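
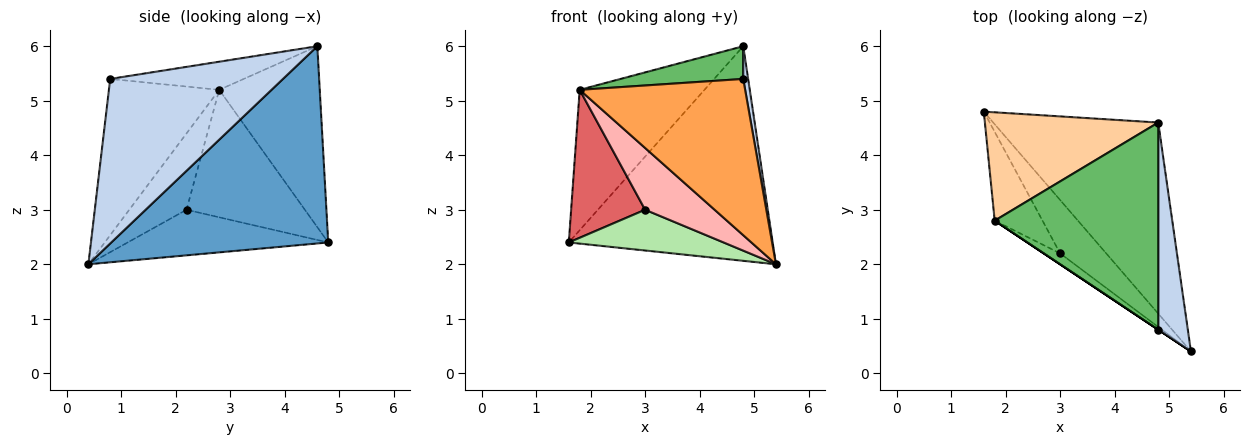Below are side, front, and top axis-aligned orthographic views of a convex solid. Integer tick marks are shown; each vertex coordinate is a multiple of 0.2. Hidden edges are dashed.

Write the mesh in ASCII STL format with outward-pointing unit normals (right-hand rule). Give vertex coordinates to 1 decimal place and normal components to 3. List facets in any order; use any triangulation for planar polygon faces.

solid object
 facet normal 0.622 0.585 -0.521
  outer loop
   vertex 4.8 4.6 6.0
   vertex 5.4 0.4 2.0
   vertex 1.6 4.8 2.4
  endloop
 endfacet
 facet normal 0.984 -0.028 0.177
  outer loop
   vertex 4.8 0.8 5.4
   vertex 5.4 0.4 2.0
   vertex 4.8 4.6 6.0
  endloop
 endfacet
 facet normal -0.555 -0.832 0.000
  outer loop
   vertex 1.8 2.8 5.2
   vertex 5.4 0.4 2.0
   vertex 4.8 0.8 5.4
  endloop
 endfacet
 facet normal -0.538 0.667 0.515
  outer loop
   vertex 1.8 2.8 5.2
   vertex 4.8 4.6 6.0
   vertex 1.6 4.8 2.4
  endloop
 endfacet
 facet normal -0.167 -0.154 0.974
  outer loop
   vertex 1.8 2.8 5.2
   vertex 4.8 0.8 5.4
   vertex 4.8 4.6 6.0
  endloop
 endfacet
 facet normal -0.618 -0.477 -0.625
  outer loop
   vertex 3.0 2.2 3.0
   vertex 1.6 4.8 2.4
   vertex 5.4 0.4 2.0
  endloop
 endfacet
 facet normal -0.808 -0.505 -0.303
  outer loop
   vertex 3.0 2.2 3.0
   vertex 1.8 2.8 5.2
   vertex 1.6 4.8 2.4
  endloop
 endfacet
 facet normal -0.630 -0.765 -0.135
  outer loop
   vertex 3.0 2.2 3.0
   vertex 5.4 0.4 2.0
   vertex 1.8 2.8 5.2
  endloop
 endfacet
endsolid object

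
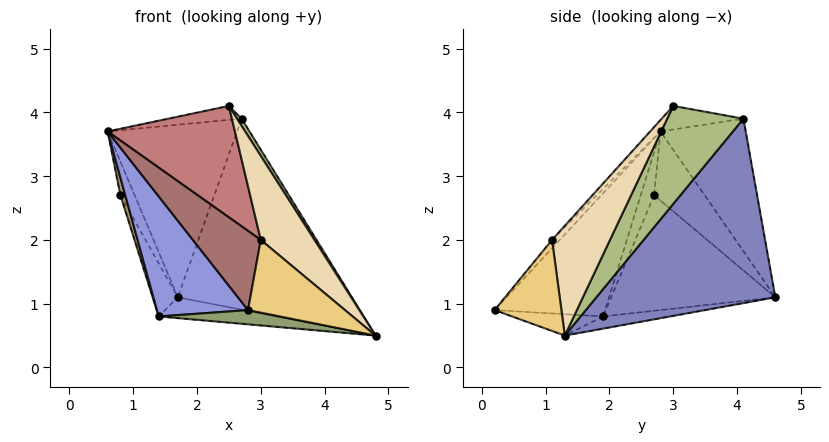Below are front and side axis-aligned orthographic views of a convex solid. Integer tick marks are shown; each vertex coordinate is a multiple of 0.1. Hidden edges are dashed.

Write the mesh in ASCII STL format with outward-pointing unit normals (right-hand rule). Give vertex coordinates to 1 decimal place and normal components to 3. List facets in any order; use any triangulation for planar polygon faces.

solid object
 facet normal -0.520 0.789 0.327
  outer loop
   vertex 2.7 4.1 3.9
   vertex 1.7 4.6 1.1
   vertex 0.6 2.8 3.7
  endloop
 endfacet
 facet normal 0.711 0.691 -0.130
  outer loop
   vertex 2.7 4.1 3.9
   vertex 4.8 1.3 0.5
   vertex 1.7 4.6 1.1
  endloop
 endfacet
 facet normal -0.771 -0.636 -0.015
  outer loop
   vertex 1.4 1.9 0.8
   vertex 2.8 0.2 0.9
   vertex 0.6 2.8 3.7
  endloop
 endfacet
 facet normal -0.067 0.118 -0.991
  outer loop
   vertex 1.4 1.9 0.8
   vertex 1.7 4.6 1.1
   vertex 4.8 1.3 0.5
  endloop
 endfacet
 facet normal -0.113 -0.151 -0.982
  outer loop
   vertex 1.4 1.9 0.8
   vertex 4.8 1.3 0.5
   vertex 2.8 0.2 0.9
  endloop
 endfacet
 facet normal 0.831 -0.050 0.554
  outer loop
   vertex 2.5 3.0 4.1
   vertex 4.8 1.3 0.5
   vertex 2.7 4.1 3.9
  endloop
 endfacet
 facet normal -0.223 0.213 0.951
  outer loop
   vertex 2.5 3.0 4.1
   vertex 2.7 4.1 3.9
   vertex 0.6 2.8 3.7
  endloop
 endfacet
 facet normal -0.940 0.265 -0.215
  outer loop
   vertex 0.8 2.7 2.7
   vertex 0.6 2.8 3.7
   vertex 1.7 4.6 1.1
  endloop
 endfacet
 facet normal -0.930 -0.335 -0.152
  outer loop
   vertex 0.8 2.7 2.7
   vertex 1.4 1.9 0.8
   vertex 0.6 2.8 3.7
  endloop
 endfacet
 facet normal -0.925 0.142 -0.352
  outer loop
   vertex 0.8 2.7 2.7
   vertex 1.7 4.6 1.1
   vertex 1.4 1.9 0.8
  endloop
 endfacet
 facet normal 0.493 -0.715 0.496
  outer loop
   vertex 3.0 1.1 2.0
   vertex 2.8 0.2 0.9
   vertex 4.8 1.3 0.5
  endloop
 endfacet
 facet normal 0.576 -0.533 0.620
  outer loop
   vertex 3.0 1.1 2.0
   vertex 4.8 1.3 0.5
   vertex 2.5 3.0 4.1
  endloop
 endfacet
 facet normal -0.087 -0.763 0.640
  outer loop
   vertex 3.0 1.1 2.0
   vertex 0.6 2.8 3.7
   vertex 2.8 0.2 0.9
  endloop
 endfacet
 facet normal -0.061 -0.747 0.662
  outer loop
   vertex 3.0 1.1 2.0
   vertex 2.5 3.0 4.1
   vertex 0.6 2.8 3.7
  endloop
 endfacet
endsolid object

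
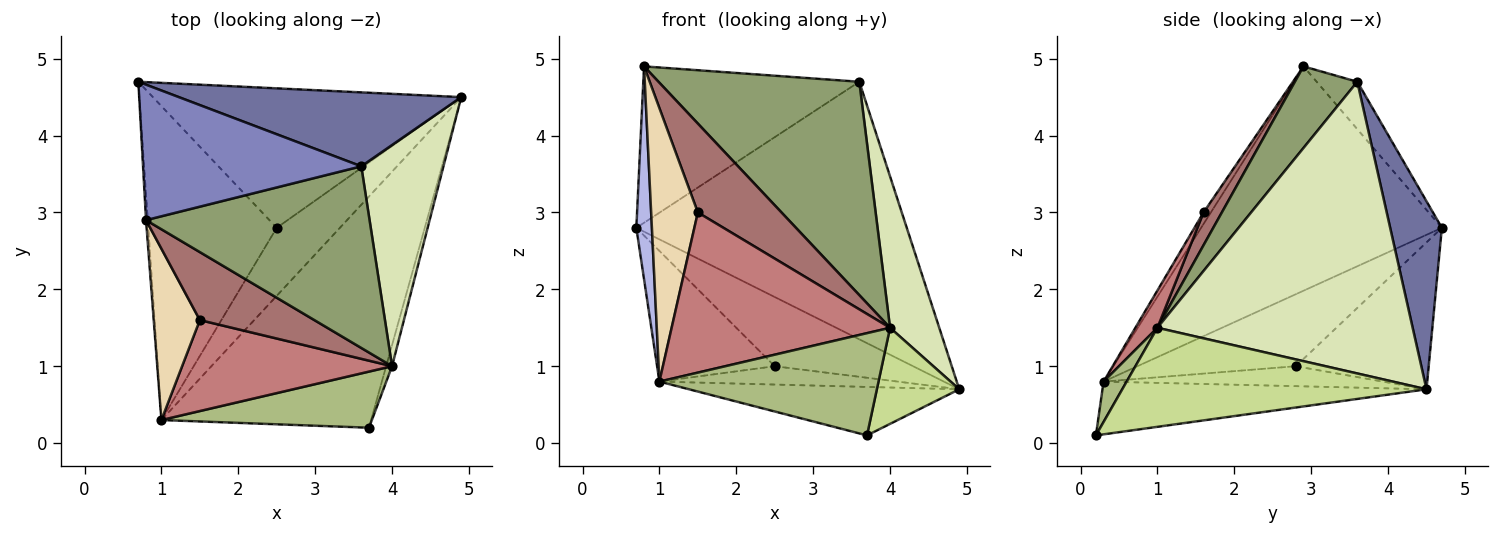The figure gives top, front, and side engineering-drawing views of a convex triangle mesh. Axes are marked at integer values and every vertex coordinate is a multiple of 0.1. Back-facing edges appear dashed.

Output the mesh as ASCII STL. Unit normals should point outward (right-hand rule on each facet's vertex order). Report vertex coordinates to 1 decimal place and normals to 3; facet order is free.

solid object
 facet normal 0.181 0.945 0.271
  outer loop
   vertex 3.6 3.6 4.7
   vertex 4.9 4.5 0.7
   vertex 0.7 4.7 2.8
  endloop
 endfacet
 facet normal -0.141 0.748 0.648
  outer loop
   vertex 3.6 3.6 4.7
   vertex 0.7 4.7 2.8
   vertex 0.8 2.9 4.9
  endloop
 endfacet
 facet normal -0.239 0.199 -0.950
  outer loop
   vertex 1.0 0.3 0.8
   vertex 4.9 4.5 0.7
   vertex 3.7 0.2 0.1
  endloop
 endfacet
 facet normal -0.998 -0.065 -0.008
  outer loop
   vertex 1.0 0.3 0.8
   vertex 0.8 2.9 4.9
   vertex 0.7 4.7 2.8
  endloop
 endfacet
 facet normal 0.230 -0.741 0.631
  outer loop
   vertex 4.0 1.0 1.5
   vertex 3.6 3.6 4.7
   vertex 0.8 2.9 4.9
  endloop
 endfacet
 facet normal 0.092 -0.873 0.479
  outer loop
   vertex 4.0 1.0 1.5
   vertex 1.0 0.3 0.8
   vertex 3.7 0.2 0.1
  endloop
 endfacet
 facet normal 0.964 -0.261 -0.057
  outer loop
   vertex 4.0 1.0 1.5
   vertex 3.7 0.2 0.1
   vertex 4.9 4.5 0.7
  endloop
 endfacet
 facet normal 0.946 -0.182 0.267
  outer loop
   vertex 4.0 1.0 1.5
   vertex 4.9 4.5 0.7
   vertex 3.6 3.6 4.7
  endloop
 endfacet
 facet normal -0.393 0.409 -0.824
  outer loop
   vertex 2.5 2.8 1.0
   vertex 0.7 4.7 2.8
   vertex 4.9 4.5 0.7
  endloop
 endfacet
 facet normal -0.460 0.341 -0.820
  outer loop
   vertex 2.5 2.8 1.0
   vertex 1.0 0.3 0.8
   vertex 0.7 4.7 2.8
  endloop
 endfacet
 facet normal -0.292 0.249 -0.924
  outer loop
   vertex 2.5 2.8 1.0
   vertex 4.9 4.5 0.7
   vertex 1.0 0.3 0.8
  endloop
 endfacet
 facet normal -0.132 -0.840 0.526
  outer loop
   vertex 1.5 1.6 3.0
   vertex 0.8 2.9 4.9
   vertex 1.0 0.3 0.8
  endloop
 endfacet
 facet normal 0.171 -0.783 0.599
  outer loop
   vertex 1.5 1.6 3.0
   vertex 4.0 1.0 1.5
   vertex 0.8 2.9 4.9
  endloop
 endfacet
 facet normal 0.087 -0.866 0.492
  outer loop
   vertex 1.5 1.6 3.0
   vertex 1.0 0.3 0.8
   vertex 4.0 1.0 1.5
  endloop
 endfacet
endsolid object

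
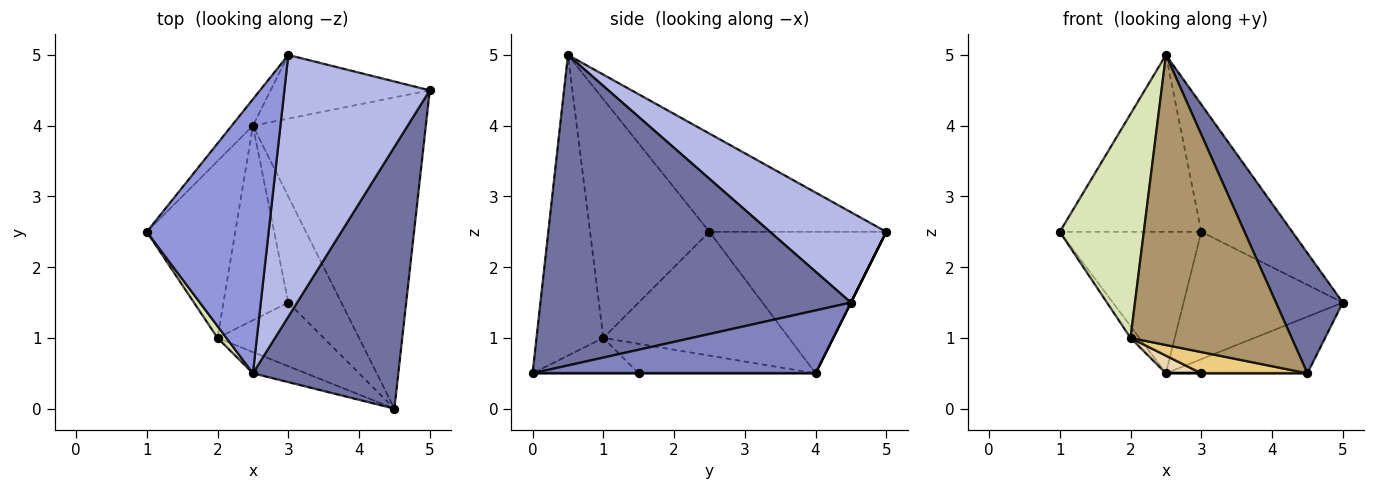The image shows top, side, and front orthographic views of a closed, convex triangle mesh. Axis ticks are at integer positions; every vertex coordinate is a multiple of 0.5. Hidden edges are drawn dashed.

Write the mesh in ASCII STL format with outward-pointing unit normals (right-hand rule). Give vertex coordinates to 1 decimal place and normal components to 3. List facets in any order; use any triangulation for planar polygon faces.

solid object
 facet normal 0.889 -0.191 0.416
  outer loop
   vertex 2.5 0.5 5.0
   vertex 4.5 0.0 0.5
   vertex 5.0 4.5 1.5
  endloop
 endfacet
 facet normal 0.337 0.168 -0.926
  outer loop
   vertex 2.5 4.0 0.5
   vertex 5.0 4.5 1.5
   vertex 4.5 0.0 0.5
  endloop
 endfacet
 facet normal -0.561 0.449 0.696
  outer loop
   vertex 3.0 5.0 2.5
   vertex 1.0 2.5 2.5
   vertex 2.5 0.5 5.0
  endloop
 endfacet
 facet normal 0.488 0.382 0.785
  outer loop
   vertex 3.0 5.0 2.5
   vertex 2.5 0.5 5.0
   vertex 5.0 4.5 1.5
  endloop
 endfacet
 facet normal -0.776 0.620 -0.116
  outer loop
   vertex 3.0 5.0 2.5
   vertex 2.5 4.0 0.5
   vertex 1.0 2.5 2.5
  endloop
 endfacet
 facet normal 0.000 0.894 -0.447
  outer loop
   vertex 3.0 5.0 2.5
   vertex 5.0 4.5 1.5
   vertex 2.5 4.0 0.5
  endloop
 endfacet
 facet normal -0.813 0.039 -0.581
  outer loop
   vertex 2.0 1.0 1.0
   vertex 1.0 2.5 2.5
   vertex 2.5 4.0 0.5
  endloop
 endfacet
 facet normal -0.817 -0.575 0.030
  outer loop
   vertex 2.0 1.0 1.0
   vertex 2.5 0.5 5.0
   vertex 1.0 2.5 2.5
  endloop
 endfacet
 facet normal -0.382 -0.922 -0.067
  outer loop
   vertex 2.0 1.0 1.0
   vertex 4.5 0.0 0.5
   vertex 2.5 0.5 5.0
  endloop
 endfacet
 facet normal 0.000 0.000 -1.000
  outer loop
   vertex 3.0 1.5 0.5
   vertex 2.5 4.0 0.5
   vertex 4.5 0.0 0.5
  endloop
 endfacet
 facet normal -0.302 -0.302 -0.905
  outer loop
   vertex 3.0 1.5 0.5
   vertex 4.5 0.0 0.5
   vertex 2.0 1.0 1.0
  endloop
 endfacet
 facet normal -0.412 -0.082 -0.907
  outer loop
   vertex 3.0 1.5 0.5
   vertex 2.0 1.0 1.0
   vertex 2.5 4.0 0.5
  endloop
 endfacet
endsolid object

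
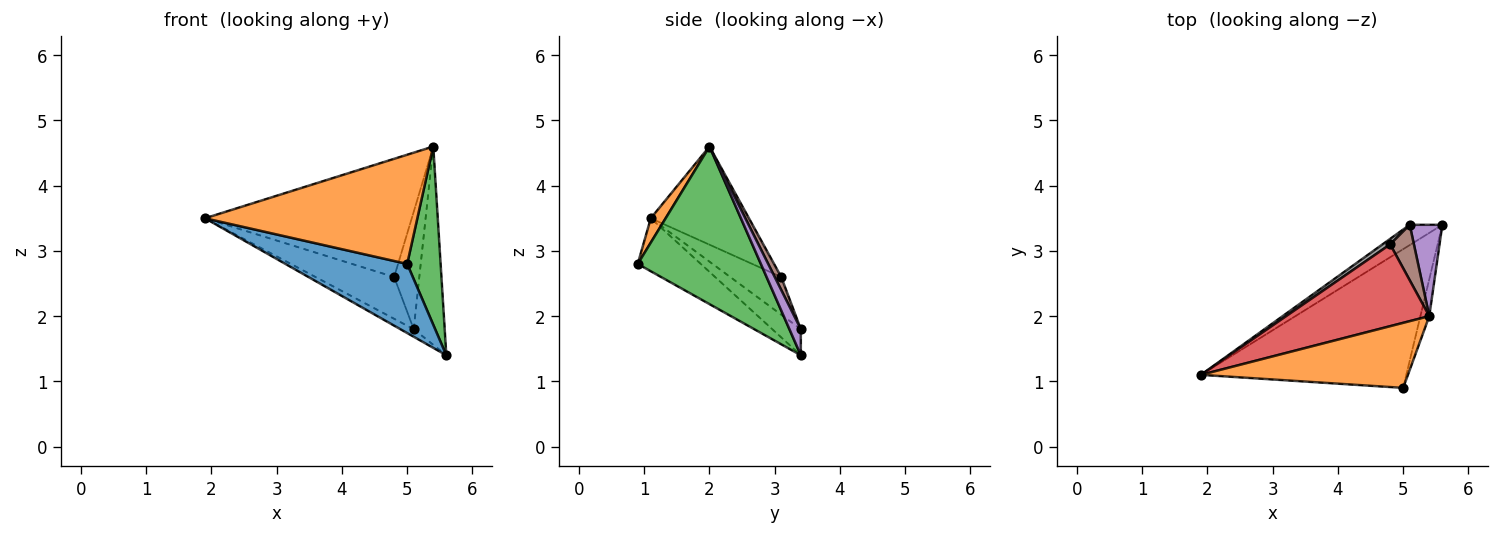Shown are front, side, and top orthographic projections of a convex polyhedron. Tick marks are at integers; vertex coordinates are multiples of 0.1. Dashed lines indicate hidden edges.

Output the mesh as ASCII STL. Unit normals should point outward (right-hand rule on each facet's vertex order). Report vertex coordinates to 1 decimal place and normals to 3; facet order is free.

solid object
 facet normal -0.225 -0.434 -0.872
  outer loop
   vertex 5.0 0.9 2.8
   vertex 1.9 1.1 3.5
   vertex 5.6 3.4 1.4
  endloop
 endfacet
 facet normal 0.060 -0.858 0.511
  outer loop
   vertex 5.4 2.0 4.6
   vertex 1.9 1.1 3.5
   vertex 5.0 0.9 2.8
  endloop
 endfacet
 facet normal 0.964 -0.262 -0.054
  outer loop
   vertex 5.4 2.0 4.6
   vertex 5.0 0.9 2.8
   vertex 5.6 3.4 1.4
  endloop
 endfacet
 facet normal -0.364 0.766 0.530
  outer loop
   vertex 4.8 3.1 2.6
   vertex 1.9 1.1 3.5
   vertex 5.4 2.0 4.6
  endloop
 endfacet
 facet normal 0.317 0.861 0.397
  outer loop
   vertex 5.1 3.4 1.8
   vertex 5.4 2.0 4.6
   vertex 5.6 3.4 1.4
  endloop
 endfacet
 facet normal 0.228 0.880 0.416
  outer loop
   vertex 5.1 3.4 1.8
   vertex 4.8 3.1 2.6
   vertex 5.4 2.0 4.6
  endloop
 endfacet
 facet normal -0.600 0.280 -0.750
  outer loop
   vertex 5.1 3.4 1.8
   vertex 5.6 3.4 1.4
   vertex 1.9 1.1 3.5
  endloop
 endfacet
 facet normal -0.541 0.834 0.110
  outer loop
   vertex 5.1 3.4 1.8
   vertex 1.9 1.1 3.5
   vertex 4.8 3.1 2.6
  endloop
 endfacet
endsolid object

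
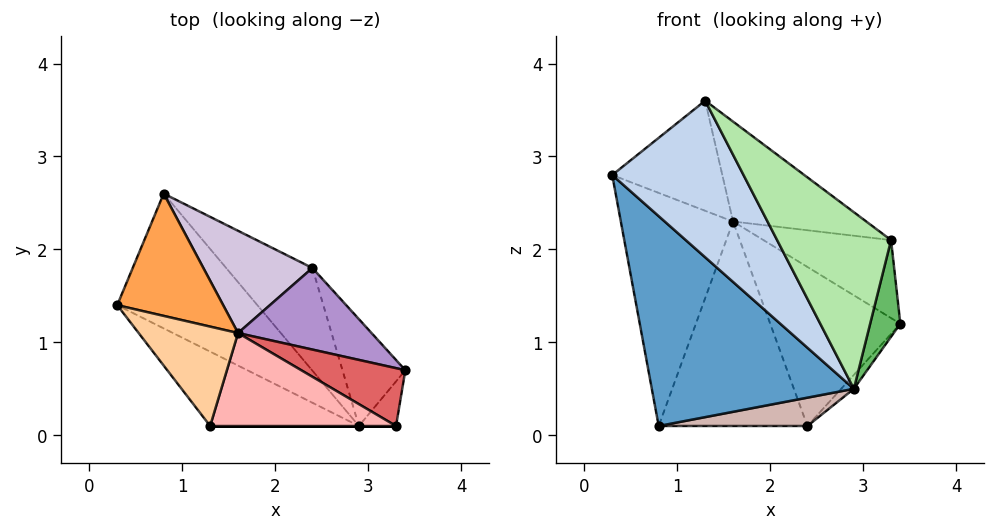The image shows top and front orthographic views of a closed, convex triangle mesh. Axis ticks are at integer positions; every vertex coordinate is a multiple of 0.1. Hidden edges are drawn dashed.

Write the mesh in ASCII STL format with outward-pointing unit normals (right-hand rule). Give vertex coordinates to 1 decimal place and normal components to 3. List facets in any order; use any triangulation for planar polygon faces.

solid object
 facet normal -0.668 -0.626 -0.402
  outer loop
   vertex 2.9 0.1 0.5
   vertex 0.3 1.4 2.8
   vertex 0.8 2.6 0.1
  endloop
 endfacet
 facet normal -0.639 -0.695 -0.330
  outer loop
   vertex 1.3 0.1 3.6
   vertex 0.3 1.4 2.8
   vertex 2.9 0.1 0.5
  endloop
 endfacet
 facet normal 0.358 0.827 0.434
  outer loop
   vertex 1.6 1.1 2.3
   vertex 0.8 2.6 0.1
   vertex 0.3 1.4 2.8
  endloop
 endfacet
 facet normal 0.394 0.682 0.616
  outer loop
   vertex 1.6 1.1 2.3
   vertex 0.3 1.4 2.8
   vertex 1.3 0.1 3.6
  endloop
 endfacet
 facet normal 0.859 -0.465 -0.215
  outer loop
   vertex 3.3 0.1 2.1
   vertex 2.9 0.1 0.5
   vertex 3.4 0.7 1.2
  endloop
 endfacet
 facet normal 0.000 -1.000 0.000
  outer loop
   vertex 3.3 0.1 2.1
   vertex 1.3 0.1 3.6
   vertex 2.9 0.1 0.5
  endloop
 endfacet
 facet normal 0.477 0.706 0.524
  outer loop
   vertex 3.3 0.1 2.1
   vertex 3.4 0.7 1.2
   vertex 1.6 1.1 2.3
  endloop
 endfacet
 facet normal 0.455 0.652 0.607
  outer loop
   vertex 3.3 0.1 2.1
   vertex 1.6 1.1 2.3
   vertex 1.3 0.1 3.6
  endloop
 endfacet
 facet normal 0.430 0.803 0.412
  outer loop
   vertex 2.4 1.8 0.1
   vertex 1.6 1.1 2.3
   vertex 3.4 0.7 1.2
  endloop
 endfacet
 facet normal 0.408 0.816 0.408
  outer loop
   vertex 2.4 1.8 0.1
   vertex 0.8 2.6 0.1
   vertex 1.6 1.1 2.3
  endloop
 endfacet
 facet normal 0.777 0.081 -0.625
  outer loop
   vertex 2.4 1.8 0.1
   vertex 3.4 0.7 1.2
   vertex 2.9 0.1 0.5
  endloop
 endfacet
 facet normal -0.132 -0.264 -0.956
  outer loop
   vertex 2.4 1.8 0.1
   vertex 2.9 0.1 0.5
   vertex 0.8 2.6 0.1
  endloop
 endfacet
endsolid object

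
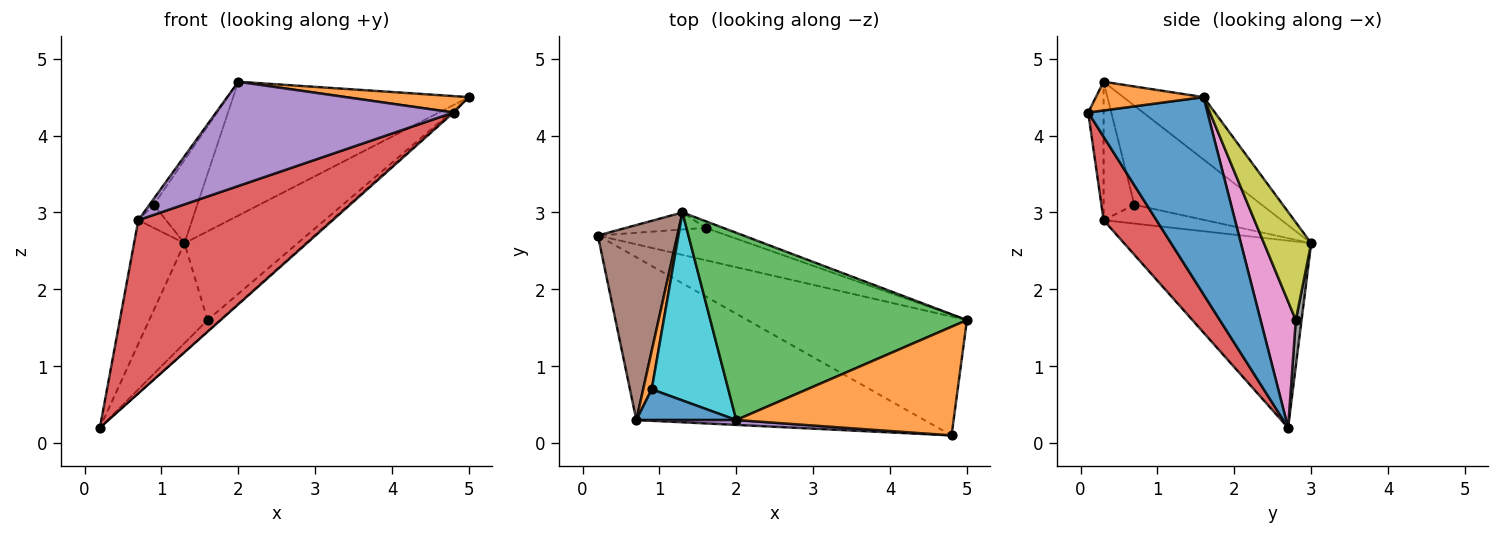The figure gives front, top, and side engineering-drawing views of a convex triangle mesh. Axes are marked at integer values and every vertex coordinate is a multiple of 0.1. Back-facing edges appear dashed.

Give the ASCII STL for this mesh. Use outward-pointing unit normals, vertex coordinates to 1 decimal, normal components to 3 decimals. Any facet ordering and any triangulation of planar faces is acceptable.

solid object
 facet normal 0.668 0.010 -0.744
  outer loop
   vertex 4.8 0.1 4.3
   vertex 0.2 2.7 0.2
   vertex 5.0 1.6 4.5
  endloop
 endfacet
 facet normal 0.129 -0.148 0.980
  outer loop
   vertex 4.8 0.1 4.3
   vertex 5.0 1.6 4.5
   vertex 2.0 0.3 4.7
  endloop
 endfacet
 facet normal -0.194 0.570 0.798
  outer loop
   vertex 1.3 3.0 2.6
   vertex 2.0 0.3 4.7
   vertex 5.0 1.6 4.5
  endloop
 endfacet
 facet normal 0.194 -0.715 -0.672
  outer loop
   vertex 0.7 0.3 2.9
   vertex 0.2 2.7 0.2
   vertex 4.8 0.1 4.3
  endloop
 endfacet
 facet normal -0.065 -0.997 0.047
  outer loop
   vertex 0.7 0.3 2.9
   vertex 4.8 0.1 4.3
   vertex 2.0 0.3 4.7
  endloop
 endfacet
 facet normal -0.893 0.241 0.379
  outer loop
   vertex 0.7 0.3 2.9
   vertex 1.3 3.0 2.6
   vertex 0.2 2.7 0.2
  endloop
 endfacet
 facet normal 0.678 0.241 -0.695
  outer loop
   vertex 1.6 2.8 1.6
   vertex 5.0 1.6 4.5
   vertex 0.2 2.7 0.2
  endloop
 endfacet
 facet normal 0.097 0.981 -0.167
  outer loop
   vertex 1.6 2.8 1.6
   vertex 0.2 2.7 0.2
   vertex 1.3 3.0 2.6
  endloop
 endfacet
 facet normal 0.384 0.921 -0.069
  outer loop
   vertex 1.6 2.8 1.6
   vertex 1.3 3.0 2.6
   vertex 5.0 1.6 4.5
  endloop
 endfacet
 facet normal -0.764 0.261 0.590
  outer loop
   vertex 0.9 0.7 3.1
   vertex 2.0 0.3 4.7
   vertex 1.3 3.0 2.6
  endloop
 endfacet
 facet normal -0.806 0.112 0.582
  outer loop
   vertex 0.9 0.7 3.1
   vertex 0.7 0.3 2.9
   vertex 2.0 0.3 4.7
  endloop
 endfacet
 facet normal -0.884 0.241 0.402
  outer loop
   vertex 0.9 0.7 3.1
   vertex 1.3 3.0 2.6
   vertex 0.7 0.3 2.9
  endloop
 endfacet
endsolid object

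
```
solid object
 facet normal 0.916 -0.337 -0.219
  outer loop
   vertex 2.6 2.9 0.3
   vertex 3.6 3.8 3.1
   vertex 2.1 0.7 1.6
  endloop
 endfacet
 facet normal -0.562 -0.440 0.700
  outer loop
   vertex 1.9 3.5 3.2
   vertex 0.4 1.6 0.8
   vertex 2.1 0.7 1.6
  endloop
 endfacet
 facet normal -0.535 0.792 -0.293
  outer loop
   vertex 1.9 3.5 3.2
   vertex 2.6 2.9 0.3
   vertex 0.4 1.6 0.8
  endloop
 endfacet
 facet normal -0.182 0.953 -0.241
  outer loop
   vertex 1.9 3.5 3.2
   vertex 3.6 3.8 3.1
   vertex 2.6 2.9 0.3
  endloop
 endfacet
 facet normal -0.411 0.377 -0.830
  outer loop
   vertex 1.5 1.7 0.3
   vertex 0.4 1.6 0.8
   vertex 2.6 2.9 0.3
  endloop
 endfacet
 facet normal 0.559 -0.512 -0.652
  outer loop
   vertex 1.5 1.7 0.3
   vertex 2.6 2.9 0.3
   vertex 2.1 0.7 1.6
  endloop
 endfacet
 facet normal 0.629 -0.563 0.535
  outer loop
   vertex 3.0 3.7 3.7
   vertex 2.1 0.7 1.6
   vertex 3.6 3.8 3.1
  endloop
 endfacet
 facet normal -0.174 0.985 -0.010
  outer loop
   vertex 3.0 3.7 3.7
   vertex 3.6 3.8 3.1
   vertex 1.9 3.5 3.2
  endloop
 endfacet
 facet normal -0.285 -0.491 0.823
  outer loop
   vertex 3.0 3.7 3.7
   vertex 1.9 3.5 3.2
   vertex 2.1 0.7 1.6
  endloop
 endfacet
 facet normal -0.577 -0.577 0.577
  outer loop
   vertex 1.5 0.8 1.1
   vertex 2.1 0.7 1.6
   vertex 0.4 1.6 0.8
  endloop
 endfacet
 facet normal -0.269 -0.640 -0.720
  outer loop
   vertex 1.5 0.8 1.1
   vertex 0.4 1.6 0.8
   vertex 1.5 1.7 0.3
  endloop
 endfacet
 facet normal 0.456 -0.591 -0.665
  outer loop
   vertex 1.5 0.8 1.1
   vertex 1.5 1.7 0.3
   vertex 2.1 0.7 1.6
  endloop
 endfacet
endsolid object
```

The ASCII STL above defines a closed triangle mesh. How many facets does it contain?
12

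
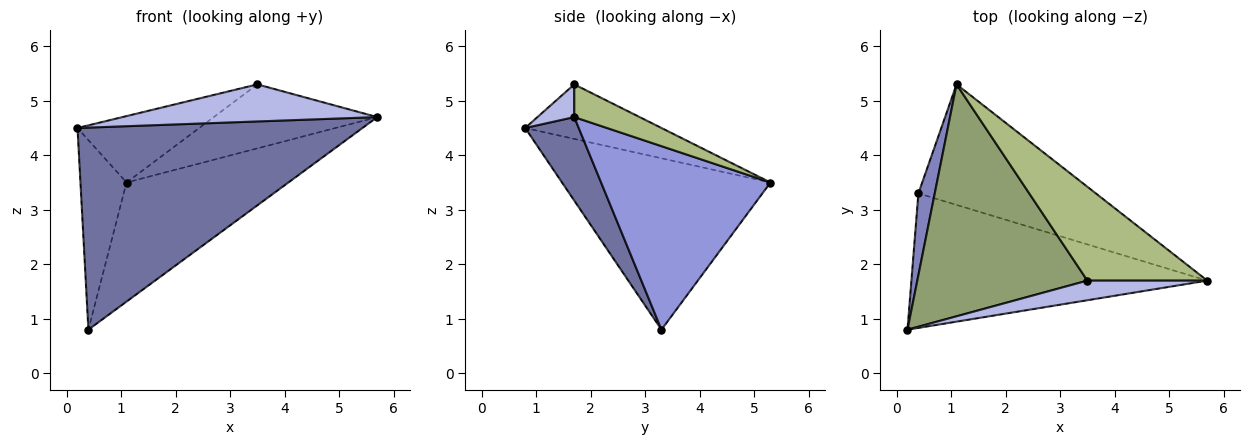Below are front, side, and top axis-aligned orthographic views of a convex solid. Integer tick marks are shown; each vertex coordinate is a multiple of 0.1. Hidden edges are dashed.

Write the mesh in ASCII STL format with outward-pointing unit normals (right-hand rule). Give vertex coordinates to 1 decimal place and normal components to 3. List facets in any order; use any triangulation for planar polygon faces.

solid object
 facet normal 0.154 -0.822 -0.547
  outer loop
   vertex 0.4 3.3 0.8
   vertex 5.7 1.7 4.7
   vertex 0.2 0.8 4.5
  endloop
 endfacet
 facet normal -0.972 0.215 0.093
  outer loop
   vertex 0.4 3.3 0.8
   vertex 0.2 0.8 4.5
   vertex 1.1 5.3 3.5
  endloop
 endfacet
 facet normal 0.593 0.566 -0.573
  outer loop
   vertex 0.4 3.3 0.8
   vertex 1.1 5.3 3.5
   vertex 5.7 1.7 4.7
  endloop
 endfacet
 facet normal 0.127 -0.877 0.464
  outer loop
   vertex 3.5 1.7 5.3
   vertex 0.2 0.8 4.5
   vertex 5.7 1.7 4.7
  endloop
 endfacet
 facet normal -0.294 0.263 0.919
  outer loop
   vertex 3.5 1.7 5.3
   vertex 1.1 5.3 3.5
   vertex 0.2 0.8 4.5
  endloop
 endfacet
 facet normal 0.220 0.550 0.806
  outer loop
   vertex 3.5 1.7 5.3
   vertex 5.7 1.7 4.7
   vertex 1.1 5.3 3.5
  endloop
 endfacet
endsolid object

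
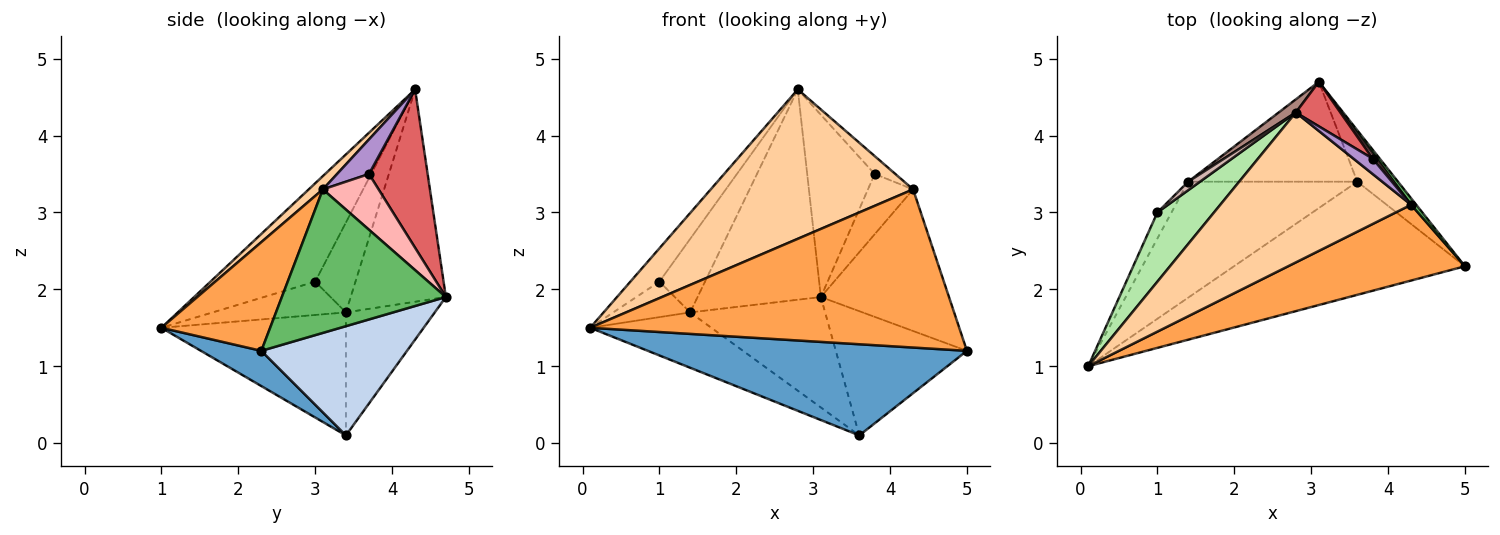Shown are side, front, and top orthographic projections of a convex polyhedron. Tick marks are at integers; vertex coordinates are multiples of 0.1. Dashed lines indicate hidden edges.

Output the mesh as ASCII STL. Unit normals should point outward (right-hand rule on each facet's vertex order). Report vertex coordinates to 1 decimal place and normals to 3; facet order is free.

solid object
 facet normal 0.118 -0.623 -0.773
  outer loop
   vertex 3.6 3.4 0.1
   vertex 5.0 2.3 1.2
   vertex 0.1 1.0 1.5
  endloop
 endfacet
 facet normal 0.716 0.645 -0.267
  outer loop
   vertex 3.6 3.4 0.1
   vertex 3.1 4.7 1.9
   vertex 5.0 2.3 1.2
  endloop
 endfacet
 facet normal 0.257 -0.872 0.418
  outer loop
   vertex 4.3 3.1 3.3
   vertex 0.1 1.0 1.5
   vertex 5.0 2.3 1.2
  endloop
 endfacet
 facet normal 0.049 -0.705 0.708
  outer loop
   vertex 4.3 3.1 3.3
   vertex 2.8 4.3 4.6
   vertex 0.1 1.0 1.5
  endloop
 endfacet
 facet normal 0.788 0.615 0.028
  outer loop
   vertex 4.3 3.1 3.3
   vertex 5.0 2.3 1.2
   vertex 3.1 4.7 1.9
  endloop
 endfacet
 facet normal -0.843 0.234 0.485
  outer loop
   vertex 1.0 3.0 2.1
   vertex 0.1 1.0 1.5
   vertex 2.8 4.3 4.6
  endloop
 endfacet
 facet normal 0.645 0.742 0.182
  outer loop
   vertex 3.8 3.7 3.5
   vertex 3.1 4.7 1.9
   vertex 2.8 4.3 4.6
  endloop
 endfacet
 facet normal 0.776 0.629 0.054
  outer loop
   vertex 3.8 3.7 3.5
   vertex 4.3 3.1 3.3
   vertex 3.1 4.7 1.9
  endloop
 endfacet
 facet normal 0.761 0.493 0.423
  outer loop
   vertex 3.8 3.7 3.5
   vertex 2.8 4.3 4.6
   vertex 4.3 3.1 3.3
  endloop
 endfacet
 facet normal -0.439 0.666 -0.603
  outer loop
   vertex 1.4 3.4 1.7
   vertex 3.1 4.7 1.9
   vertex 3.6 3.4 0.1
  endloop
 endfacet
 facet normal -0.610 0.791 0.049
  outer loop
   vertex 1.4 3.4 1.7
   vertex 2.8 4.3 4.6
   vertex 3.1 4.7 1.9
  endloop
 endfacet
 facet normal -0.660 0.747 0.087
  outer loop
   vertex 1.4 3.4 1.7
   vertex 1.0 3.0 2.1
   vertex 2.8 4.3 4.6
  endloop
 endfacet
 facet normal -0.549 0.360 -0.754
  outer loop
   vertex 1.4 3.4 1.7
   vertex 3.6 3.4 0.1
   vertex 0.1 1.0 1.5
  endloop
 endfacet
 facet normal -0.813 0.469 -0.344
  outer loop
   vertex 1.4 3.4 1.7
   vertex 0.1 1.0 1.5
   vertex 1.0 3.0 2.1
  endloop
 endfacet
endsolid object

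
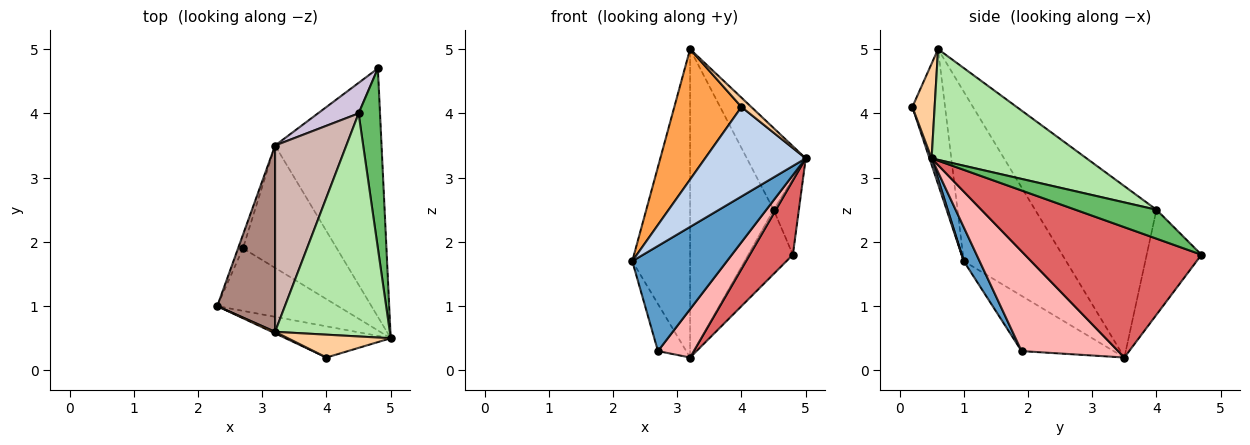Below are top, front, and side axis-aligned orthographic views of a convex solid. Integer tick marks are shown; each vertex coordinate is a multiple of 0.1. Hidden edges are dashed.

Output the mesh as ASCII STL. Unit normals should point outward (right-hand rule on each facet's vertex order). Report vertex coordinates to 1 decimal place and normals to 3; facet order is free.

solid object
 facet normal 0.142 -0.851 -0.506
  outer loop
   vertex 2.7 1.9 0.3
   vertex 5.0 0.5 3.3
   vertex 2.3 1.0 1.7
  endloop
 endfacet
 facet normal 0.020 -0.944 -0.329
  outer loop
   vertex 4.0 0.2 4.1
   vertex 2.3 1.0 1.7
   vertex 5.0 0.5 3.3
  endloop
 endfacet
 facet normal -0.438 -0.899 0.010
  outer loop
   vertex 4.0 0.2 4.1
   vertex 3.2 0.6 5.0
   vertex 2.3 1.0 1.7
  endloop
 endfacet
 facet normal 0.649 -0.286 0.704
  outer loop
   vertex 4.0 0.2 4.1
   vertex 5.0 0.5 3.3
   vertex 3.2 0.6 5.0
  endloop
 endfacet
 facet normal 0.779 0.243 0.577
  outer loop
   vertex 4.5 4.0 2.5
   vertex 5.0 0.5 3.3
   vertex 4.8 4.7 1.8
  endloop
 endfacet
 facet normal 0.671 0.255 0.696
  outer loop
   vertex 4.5 4.0 2.5
   vertex 3.2 0.6 5.0
   vertex 5.0 0.5 3.3
  endloop
 endfacet
 facet normal 0.761 -0.186 -0.622
  outer loop
   vertex 3.2 3.5 0.2
   vertex 4.8 4.7 1.8
   vertex 5.0 0.5 3.3
  endloop
 endfacet
 facet normal 0.703 -0.261 -0.661
  outer loop
   vertex 3.2 3.5 0.2
   vertex 5.0 0.5 3.3
   vertex 2.7 1.9 0.3
  endloop
 endfacet
 facet normal -0.953 0.292 -0.084
  outer loop
   vertex 3.2 3.5 0.2
   vertex 2.7 1.9 0.3
   vertex 2.3 1.0 1.7
  endloop
 endfacet
 facet normal -0.742 0.606 0.288
  outer loop
   vertex 3.2 3.5 0.2
   vertex 4.5 4.0 2.5
   vertex 4.8 4.7 1.8
  endloop
 endfacet
 facet normal -0.835 0.471 0.285
  outer loop
   vertex 3.2 3.5 0.2
   vertex 2.3 1.0 1.7
   vertex 3.2 0.6 5.0
  endloop
 endfacet
 facet normal -0.779 0.536 0.324
  outer loop
   vertex 3.2 3.5 0.2
   vertex 3.2 0.6 5.0
   vertex 4.5 4.0 2.5
  endloop
 endfacet
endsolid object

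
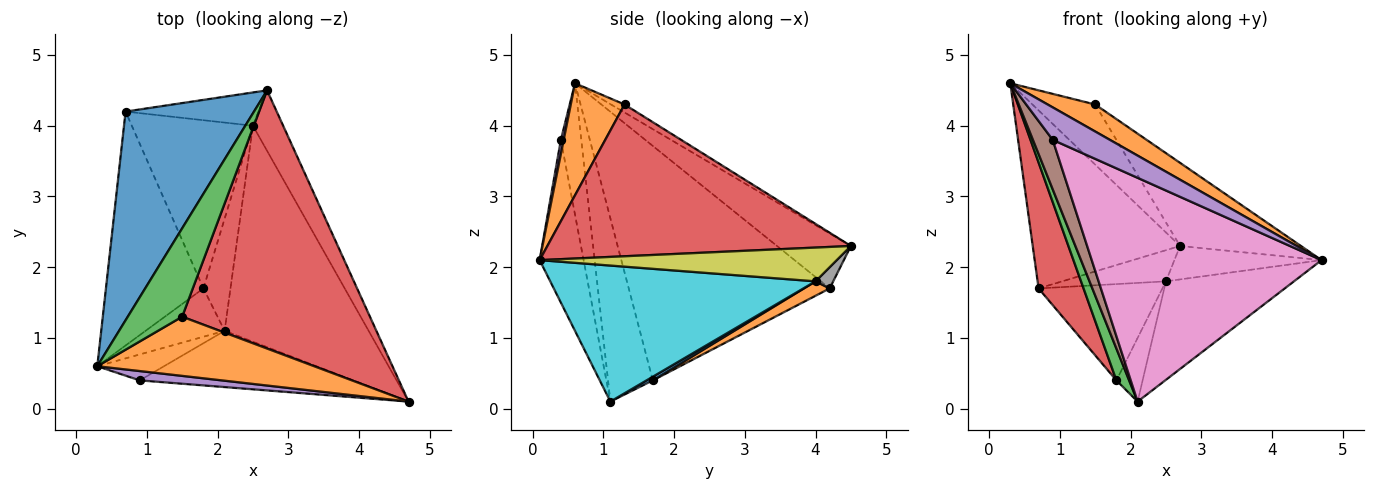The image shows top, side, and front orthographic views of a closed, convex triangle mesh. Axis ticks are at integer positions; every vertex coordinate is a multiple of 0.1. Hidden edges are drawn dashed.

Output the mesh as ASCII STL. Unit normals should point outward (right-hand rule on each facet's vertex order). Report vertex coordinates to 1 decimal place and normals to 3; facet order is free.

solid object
 facet normal -0.310 0.617 0.723
  outer loop
   vertex 0.7 4.2 1.7
   vertex 0.3 0.6 4.6
   vertex 2.7 4.5 2.3
  endloop
 endfacet
 facet normal 0.425 -0.376 0.823
  outer loop
   vertex 1.5 1.3 4.3
   vertex 0.3 0.6 4.6
   vertex 4.7 0.1 2.1
  endloop
 endfacet
 facet normal -0.120 0.558 0.821
  outer loop
   vertex 1.5 1.3 4.3
   vertex 2.7 4.5 2.3
   vertex 0.3 0.6 4.6
  endloop
 endfacet
 facet normal 0.610 0.243 0.754
  outer loop
   vertex 1.5 1.3 4.3
   vertex 4.7 0.1 2.1
   vertex 2.7 4.5 2.3
  endloop
 endfacet
 facet normal 0.048 -0.960 0.276
  outer loop
   vertex 0.9 0.4 3.8
   vertex 4.7 0.1 2.1
   vertex 0.3 0.6 4.6
  endloop
 endfacet
 facet normal -0.675 -0.654 -0.343
  outer loop
   vertex 0.9 0.4 3.8
   vertex 0.3 0.6 4.6
   vertex 2.1 1.1 0.1
  endloop
 endfacet
 facet normal -0.182 -0.954 -0.240
  outer loop
   vertex 0.9 0.4 3.8
   vertex 2.1 1.1 0.1
   vertex 4.7 0.1 2.1
  endloop
 endfacet
 facet normal 0.116 0.679 -0.725
  outer loop
   vertex 2.5 4.0 1.8
   vertex 0.7 4.2 1.7
   vertex 2.7 4.5 2.3
  endloop
 endfacet
 facet normal 0.699 0.346 -0.626
  outer loop
   vertex 2.5 4.0 1.8
   vertex 2.7 4.5 2.3
   vertex 4.7 0.1 2.1
  endloop
 endfacet
 facet normal 0.652 0.315 -0.690
  outer loop
   vertex 2.5 4.0 1.8
   vertex 4.7 0.1 2.1
   vertex 2.1 1.1 0.1
  endloop
 endfacet
 facet normal 0.117 0.490 -0.864
  outer loop
   vertex 1.8 1.7 0.4
   vertex 2.5 4.0 1.8
   vertex 2.1 1.1 0.1
  endloop
 endfacet
 facet normal 0.103 0.494 -0.863
  outer loop
   vertex 1.8 1.7 0.4
   vertex 0.7 4.2 1.7
   vertex 2.5 4.0 1.8
  endloop
 endfacet
 facet normal -0.888 -0.252 -0.383
  outer loop
   vertex 1.8 1.7 0.4
   vertex 2.1 1.1 0.1
   vertex 0.3 0.6 4.6
  endloop
 endfacet
 facet normal -0.904 -0.202 -0.376
  outer loop
   vertex 1.8 1.7 0.4
   vertex 0.3 0.6 4.6
   vertex 0.7 4.2 1.7
  endloop
 endfacet
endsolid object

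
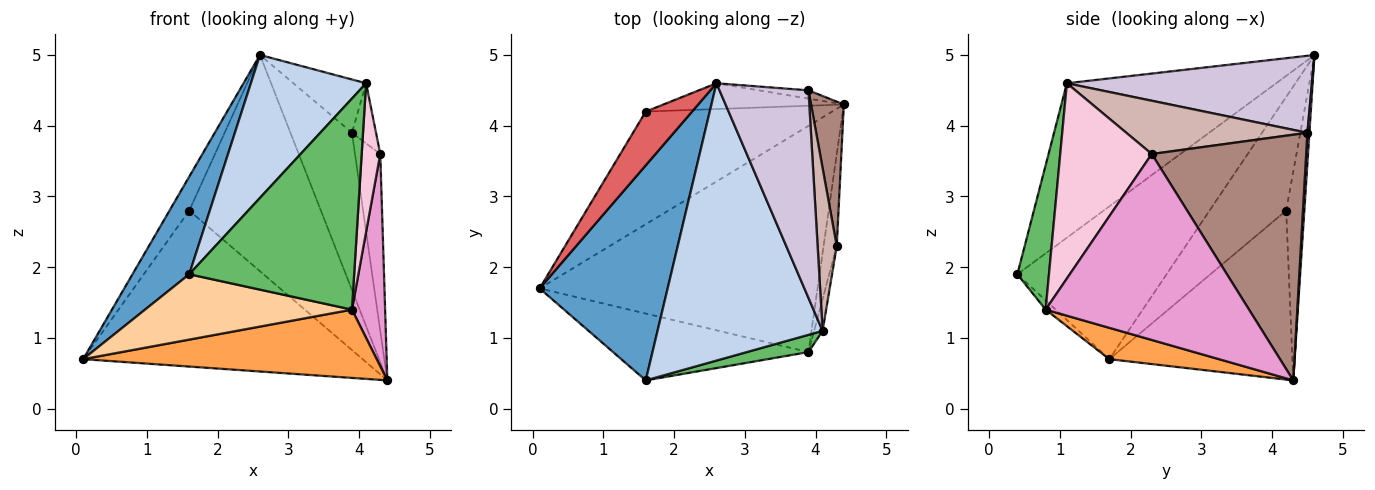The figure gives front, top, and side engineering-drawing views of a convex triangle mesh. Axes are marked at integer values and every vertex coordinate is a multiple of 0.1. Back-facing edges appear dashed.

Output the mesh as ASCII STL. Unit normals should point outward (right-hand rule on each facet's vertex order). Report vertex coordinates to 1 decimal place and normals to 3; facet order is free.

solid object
 facet normal -0.736 -0.280 0.617
  outer loop
   vertex 2.6 4.6 5.0
   vertex 0.1 1.7 0.7
   vertex 1.6 0.4 1.9
  endloop
 endfacet
 facet normal -0.639 -0.352 0.683
  outer loop
   vertex 4.1 1.1 4.6
   vertex 2.6 4.6 5.0
   vertex 1.6 0.4 1.9
  endloop
 endfacet
 facet normal 0.107 -0.287 -0.952
  outer loop
   vertex 3.9 0.8 1.4
   vertex 0.1 1.7 0.7
   vertex 4.4 4.3 0.4
  endloop
 endfacet
 facet normal -0.034 -0.699 -0.715
  outer loop
   vertex 3.9 0.8 1.4
   vertex 1.6 0.4 1.9
   vertex 0.1 1.7 0.7
  endloop
 endfacet
 facet normal 0.188 -0.979 0.080
  outer loop
   vertex 3.9 0.8 1.4
   vertex 4.1 1.1 4.6
   vertex 1.6 0.4 1.9
  endloop
 endfacet
 facet normal -0.469 0.716 -0.517
  outer loop
   vertex 1.6 4.2 2.8
   vertex 4.4 4.3 0.4
   vertex 0.1 1.7 0.7
  endloop
 endfacet
 facet normal -0.901 0.232 0.367
  outer loop
   vertex 1.6 4.2 2.8
   vertex 0.1 1.7 0.7
   vertex 2.6 4.6 5.0
  endloop
 endfacet
 facet normal -0.136 0.984 -0.117
  outer loop
   vertex 1.6 4.2 2.8
   vertex 2.6 4.6 5.0
   vertex 4.4 4.3 0.4
  endloop
 endfacet
 facet normal 0.032 0.998 -0.052
  outer loop
   vertex 3.9 4.5 3.9
   vertex 4.4 4.3 0.4
   vertex 2.6 4.6 5.0
  endloop
 endfacet
 facet normal 0.643 0.191 0.742
  outer loop
   vertex 3.9 4.5 3.9
   vertex 2.6 4.6 5.0
   vertex 4.1 1.1 4.6
  endloop
 endfacet
 facet normal 0.978 0.160 0.131
  outer loop
   vertex 4.3 2.3 3.6
   vertex 4.4 4.3 0.4
   vertex 3.9 4.5 3.9
  endloop
 endfacet
 facet normal 0.934 0.124 0.336
  outer loop
   vertex 4.3 2.3 3.6
   vertex 3.9 4.5 3.9
   vertex 4.1 1.1 4.6
  endloop
 endfacet
 facet normal 0.985 -0.161 -0.070
  outer loop
   vertex 4.3 2.3 3.6
   vertex 3.9 0.8 1.4
   vertex 4.4 4.3 0.4
  endloop
 endfacet
 facet normal 0.979 -0.199 -0.043
  outer loop
   vertex 4.3 2.3 3.6
   vertex 4.1 1.1 4.6
   vertex 3.9 0.8 1.4
  endloop
 endfacet
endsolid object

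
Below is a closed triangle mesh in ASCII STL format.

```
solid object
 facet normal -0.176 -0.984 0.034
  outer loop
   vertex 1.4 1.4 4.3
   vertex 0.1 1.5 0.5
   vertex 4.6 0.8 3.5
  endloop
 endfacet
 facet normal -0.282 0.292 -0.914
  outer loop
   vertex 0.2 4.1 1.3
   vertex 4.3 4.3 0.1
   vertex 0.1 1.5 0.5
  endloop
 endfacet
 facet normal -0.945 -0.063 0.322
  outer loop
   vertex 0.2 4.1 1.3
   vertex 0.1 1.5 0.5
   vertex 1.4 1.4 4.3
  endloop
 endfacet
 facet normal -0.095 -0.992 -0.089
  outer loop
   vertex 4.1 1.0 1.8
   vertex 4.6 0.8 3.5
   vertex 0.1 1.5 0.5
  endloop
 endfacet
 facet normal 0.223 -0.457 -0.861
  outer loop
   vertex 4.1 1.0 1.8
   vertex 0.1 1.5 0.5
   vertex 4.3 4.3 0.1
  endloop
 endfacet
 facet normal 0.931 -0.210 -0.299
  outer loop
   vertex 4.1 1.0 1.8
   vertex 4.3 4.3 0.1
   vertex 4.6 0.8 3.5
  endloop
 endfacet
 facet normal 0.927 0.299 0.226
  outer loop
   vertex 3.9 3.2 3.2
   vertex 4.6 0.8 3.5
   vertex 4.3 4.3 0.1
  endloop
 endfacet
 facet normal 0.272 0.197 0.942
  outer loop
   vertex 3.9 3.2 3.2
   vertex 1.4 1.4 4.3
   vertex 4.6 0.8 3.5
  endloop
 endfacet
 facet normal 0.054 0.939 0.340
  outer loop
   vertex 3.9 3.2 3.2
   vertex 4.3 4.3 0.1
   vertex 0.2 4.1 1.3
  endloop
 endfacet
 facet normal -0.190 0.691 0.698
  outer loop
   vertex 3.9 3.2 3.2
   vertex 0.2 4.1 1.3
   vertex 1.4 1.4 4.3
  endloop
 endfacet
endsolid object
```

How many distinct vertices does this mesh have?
7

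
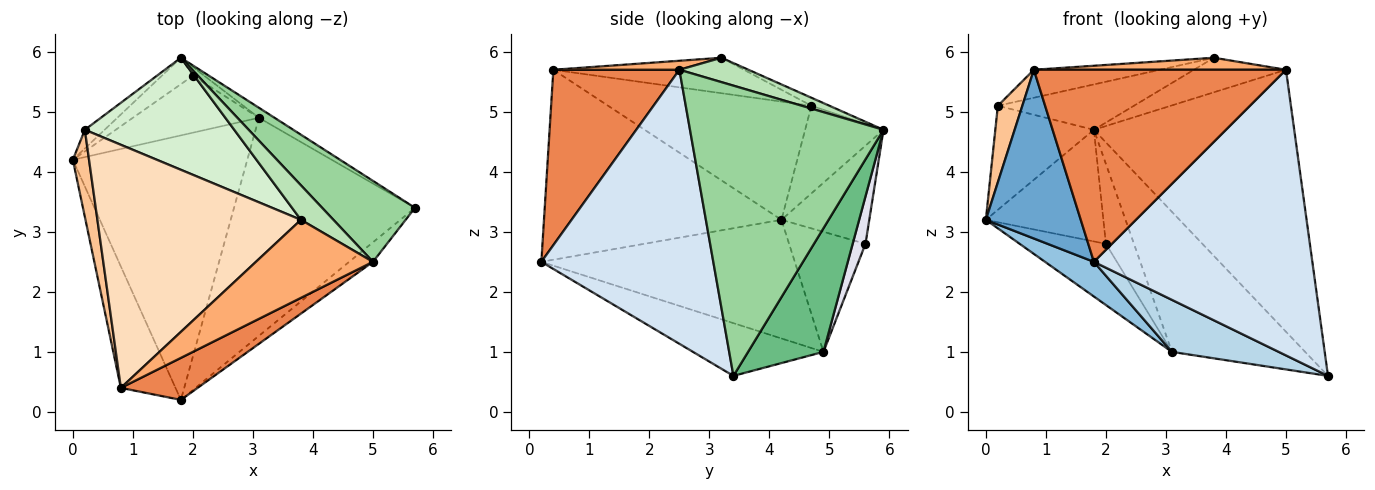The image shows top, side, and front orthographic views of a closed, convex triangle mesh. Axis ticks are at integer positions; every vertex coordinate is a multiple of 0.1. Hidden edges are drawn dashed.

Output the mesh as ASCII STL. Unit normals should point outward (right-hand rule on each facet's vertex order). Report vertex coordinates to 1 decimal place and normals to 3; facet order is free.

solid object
 facet normal -0.897 -0.359 -0.258
  outer loop
   vertex 0.8 0.4 5.7
   vertex 0.0 4.2 3.2
   vertex 1.8 0.2 2.5
  endloop
 endfacet
 facet normal -0.559 -0.108 -0.822
  outer loop
   vertex 3.1 4.9 1.0
   vertex 1.8 0.2 2.5
   vertex 0.0 4.2 3.2
  endloop
 endfacet
 facet normal -0.273 -0.223 -0.936
  outer loop
   vertex 3.1 4.9 1.0
   vertex 5.7 3.4 0.6
   vertex 1.8 0.2 2.5
  endloop
 endfacet
 facet normal 0.618 -0.785 -0.054
  outer loop
   vertex 5.0 2.5 5.7
   vertex 1.8 0.2 2.5
   vertex 5.7 3.4 0.6
  endloop
 endfacet
 facet normal 0.439 -0.878 0.192
  outer loop
   vertex 5.0 2.5 5.7
   vertex 0.8 0.4 5.7
   vertex 1.8 0.2 2.5
  endloop
 endfacet
 facet normal 0.076 -0.152 0.986
  outer loop
   vertex 5.0 2.5 5.7
   vertex 3.8 3.2 5.9
   vertex 0.8 0.4 5.7
  endloop
 endfacet
 facet normal -0.984 -0.118 0.135
  outer loop
   vertex 0.2 4.7 5.1
   vertex 0.0 4.2 3.2
   vertex 0.8 0.4 5.7
  endloop
 endfacet
 facet normal -0.171 0.113 0.979
  outer loop
   vertex 0.2 4.7 5.1
   vertex 0.8 0.4 5.7
   vertex 3.8 3.2 5.9
  endloop
 endfacet
 facet normal 0.492 0.869 -0.062
  outer loop
   vertex 1.8 5.9 4.7
   vertex 5.7 3.4 0.6
   vertex 3.1 4.9 1.0
  endloop
 endfacet
 facet normal 0.678 0.702 0.217
  outer loop
   vertex 1.8 5.9 4.7
   vertex 5.0 2.5 5.7
   vertex 5.7 3.4 0.6
  endloop
 endfacet
 facet normal 0.469 0.625 0.625
  outer loop
   vertex 1.8 5.9 4.7
   vertex 3.8 3.2 5.9
   vertex 5.0 2.5 5.7
  endloop
 endfacet
 facet normal -0.050 0.375 0.926
  outer loop
   vertex 1.8 5.9 4.7
   vertex 0.2 4.7 5.1
   vertex 3.8 3.2 5.9
  endloop
 endfacet
 facet normal -0.616 0.775 -0.139
  outer loop
   vertex 1.8 5.9 4.7
   vertex 0.0 4.2 3.2
   vertex 0.2 4.7 5.1
  endloop
 endfacet
 facet normal -0.544 0.614 -0.571
  outer loop
   vertex 2.0 5.6 2.8
   vertex 3.1 4.9 1.0
   vertex 0.0 4.2 3.2
  endloop
 endfacet
 facet normal -0.588 0.787 -0.186
  outer loop
   vertex 2.0 5.6 2.8
   vertex 0.0 4.2 3.2
   vertex 1.8 5.9 4.7
  endloop
 endfacet
 facet normal 0.413 0.905 -0.099
  outer loop
   vertex 2.0 5.6 2.8
   vertex 1.8 5.9 4.7
   vertex 3.1 4.9 1.0
  endloop
 endfacet
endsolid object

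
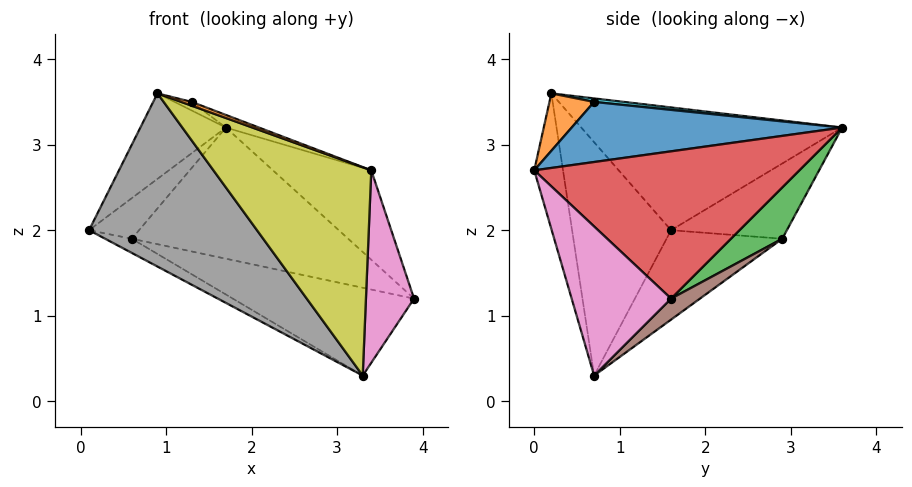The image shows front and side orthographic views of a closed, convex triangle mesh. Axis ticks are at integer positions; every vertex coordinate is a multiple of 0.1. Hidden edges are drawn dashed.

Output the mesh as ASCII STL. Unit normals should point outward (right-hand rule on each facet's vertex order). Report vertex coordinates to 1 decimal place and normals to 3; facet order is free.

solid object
 facet normal -0.761 0.250 0.599
  outer loop
   vertex 0.9 0.2 3.6
   vertex 1.7 3.6 3.2
   vertex 0.1 1.6 2.0
  endloop
 endfacet
 facet normal -0.800 0.345 0.491
  outer loop
   vertex 0.6 2.9 1.9
   vertex 0.1 1.6 2.0
   vertex 1.7 3.6 3.2
  endloop
 endfacet
 facet normal 0.187 0.790 -0.584
  outer loop
   vertex 0.6 2.9 1.9
   vertex 1.7 3.6 3.2
   vertex 3.9 1.6 1.2
  endloop
 endfacet
 facet normal 0.774 0.287 0.564
  outer loop
   vertex 3.4 0.0 2.7
   vertex 3.9 1.6 1.2
   vertex 1.7 3.6 3.2
  endloop
 endfacet
 facet normal -0.444 0.102 -0.890
  outer loop
   vertex 3.3 0.7 0.3
   vertex 0.1 1.6 2.0
   vertex 0.6 2.9 1.9
  endloop
 endfacet
 facet normal 0.106 0.667 -0.738
  outer loop
   vertex 3.3 0.7 0.3
   vertex 0.6 2.9 1.9
   vertex 3.9 1.6 1.2
  endloop
 endfacet
 facet normal 0.888 -0.430 -0.162
  outer loop
   vertex 3.3 0.7 0.3
   vertex 3.9 1.6 1.2
   vertex 3.4 0.0 2.7
  endloop
 endfacet
 facet normal -0.454 -0.771 -0.447
  outer loop
   vertex 3.3 0.7 0.3
   vertex 0.9 0.2 3.6
   vertex 0.1 1.6 2.0
  endloop
 endfacet
 facet normal -0.173 -0.947 -0.269
  outer loop
   vertex 3.3 0.7 0.3
   vertex 3.4 0.0 2.7
   vertex 0.9 0.2 3.6
  endloop
 endfacet
 facet normal 0.144 0.082 0.986
  outer loop
   vertex 1.3 0.7 3.5
   vertex 1.7 3.6 3.2
   vertex 0.9 0.2 3.6
  endloop
 endfacet
 facet normal 0.369 0.045 0.928
  outer loop
   vertex 1.3 0.7 3.5
   vertex 3.4 0.0 2.7
   vertex 1.7 3.6 3.2
  endloop
 endfacet
 facet normal 0.332 -0.078 0.940
  outer loop
   vertex 1.3 0.7 3.5
   vertex 0.9 0.2 3.6
   vertex 3.4 0.0 2.7
  endloop
 endfacet
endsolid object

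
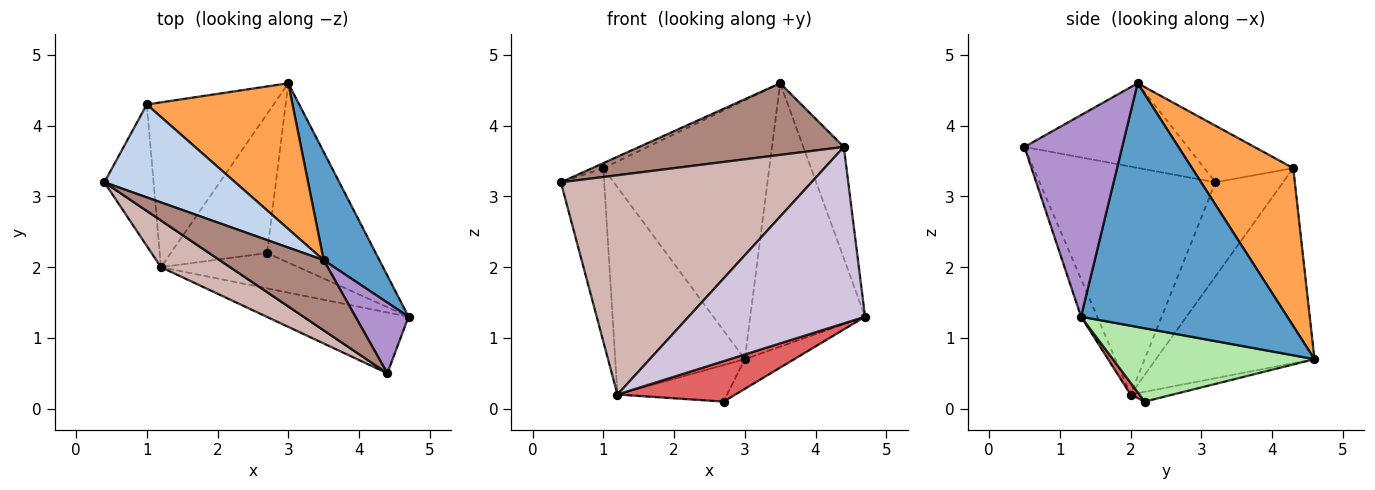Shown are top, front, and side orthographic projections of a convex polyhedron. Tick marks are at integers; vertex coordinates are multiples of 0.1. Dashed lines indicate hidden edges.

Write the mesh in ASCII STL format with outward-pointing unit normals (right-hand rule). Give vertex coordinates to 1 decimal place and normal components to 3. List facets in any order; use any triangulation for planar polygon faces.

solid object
 facet normal 0.857 0.477 0.196
  outer loop
   vertex 3.5 2.1 4.6
   vertex 4.7 1.3 1.3
   vertex 3.0 4.6 0.7
  endloop
 endfacet
 facet normal -0.396 0.050 0.917
  outer loop
   vertex 1.0 4.3 3.4
   vertex 0.4 3.2 3.2
   vertex 3.5 2.1 4.6
  endloop
 endfacet
 facet normal 0.469 0.770 0.433
  outer loop
   vertex 1.0 4.3 3.4
   vertex 3.5 2.1 4.6
   vertex 3.0 4.6 0.7
  endloop
 endfacet
 facet normal -0.771 0.494 -0.403
  outer loop
   vertex 1.0 4.3 3.4
   vertex 1.2 2.0 0.2
   vertex 0.4 3.2 3.2
  endloop
 endfacet
 facet normal -0.692 0.565 -0.450
  outer loop
   vertex 1.0 4.3 3.4
   vertex 3.0 4.6 0.7
   vertex 1.2 2.0 0.2
  endloop
 endfacet
 facet normal 0.554 0.136 -0.821
  outer loop
   vertex 2.7 2.2 0.1
   vertex 3.0 4.6 0.7
   vertex 4.7 1.3 1.3
  endloop
 endfacet
 facet normal 0.056 -0.751 -0.657
  outer loop
   vertex 2.7 2.2 0.1
   vertex 4.7 1.3 1.3
   vertex 1.2 2.0 0.2
  endloop
 endfacet
 facet normal -0.098 0.253 -0.963
  outer loop
   vertex 2.7 2.2 0.1
   vertex 1.2 2.0 0.2
   vertex 3.0 4.6 0.7
  endloop
 endfacet
 facet normal 0.898 0.372 0.236
  outer loop
   vertex 4.4 0.5 3.7
   vertex 4.7 1.3 1.3
   vertex 3.5 2.1 4.6
  endloop
 endfacet
 facet normal -0.086 -0.942 -0.325
  outer loop
   vertex 4.4 0.5 3.7
   vertex 1.2 2.0 0.2
   vertex 4.7 1.3 1.3
  endloop
 endfacet
 facet normal -0.495 -0.621 0.608
  outer loop
   vertex 4.4 0.5 3.7
   vertex 3.5 2.1 4.6
   vertex 0.4 3.2 3.2
  endloop
 endfacet
 facet normal -0.566 -0.806 0.172
  outer loop
   vertex 4.4 0.5 3.7
   vertex 0.4 3.2 3.2
   vertex 1.2 2.0 0.2
  endloop
 endfacet
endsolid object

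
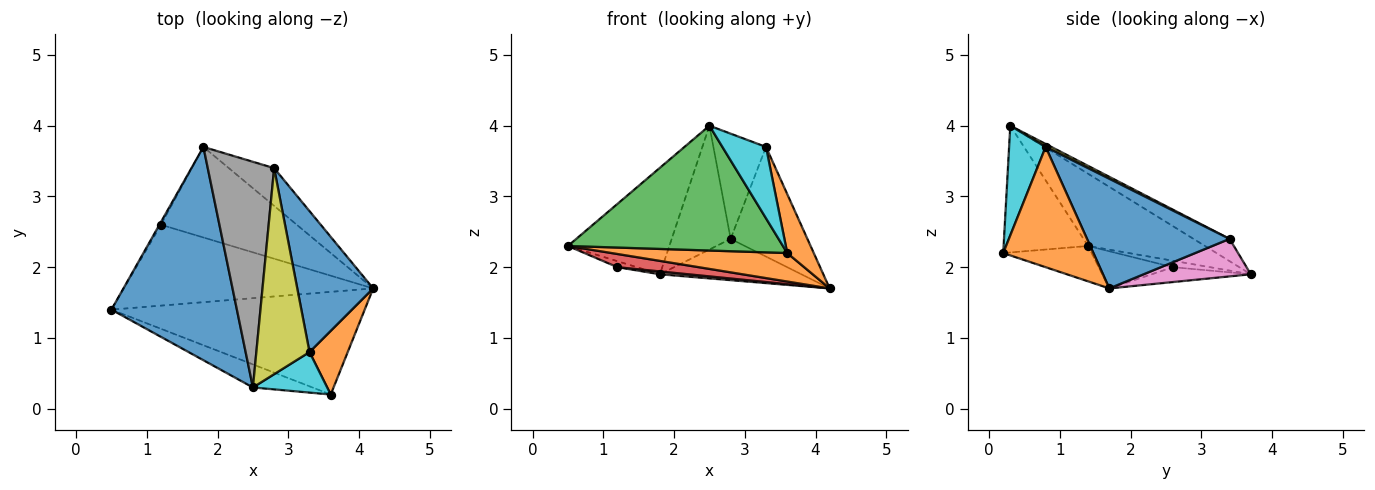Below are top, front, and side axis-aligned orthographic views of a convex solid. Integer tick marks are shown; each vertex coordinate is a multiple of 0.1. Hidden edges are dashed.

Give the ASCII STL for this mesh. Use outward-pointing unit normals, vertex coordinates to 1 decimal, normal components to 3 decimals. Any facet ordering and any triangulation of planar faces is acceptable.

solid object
 facet normal -0.458 0.397 0.795
  outer loop
   vertex 2.5 0.3 4.0
   vertex 1.8 3.7 1.9
   vertex 0.5 1.4 2.3
  endloop
 endfacet
 facet normal -0.133 -0.265 -0.955
  outer loop
   vertex 3.6 0.2 2.2
   vertex 0.5 1.4 2.3
   vertex 4.2 1.7 1.7
  endloop
 endfacet
 facet normal -0.361 -0.917 -0.169
  outer loop
   vertex 3.6 0.2 2.2
   vertex 2.5 0.3 4.0
   vertex 0.5 1.4 2.3
  endloop
 endfacet
 facet normal -0.145 -0.159 -0.976
  outer loop
   vertex 1.2 2.6 2.0
   vertex 4.2 1.7 1.7
   vertex 0.5 1.4 2.3
  endloop
 endfacet
 facet normal -0.867 0.454 -0.206
  outer loop
   vertex 1.2 2.6 2.0
   vertex 0.5 1.4 2.3
   vertex 1.8 3.7 1.9
  endloop
 endfacet
 facet normal -0.109 -0.031 -0.994
  outer loop
   vertex 1.2 2.6 2.0
   vertex 1.8 3.7 1.9
   vertex 4.2 1.7 1.7
  endloop
 endfacet
 facet normal 0.488 0.644 -0.589
  outer loop
   vertex 2.8 3.4 2.4
   vertex 4.2 1.7 1.7
   vertex 1.8 3.7 1.9
  endloop
 endfacet
 facet normal -0.282 0.461 0.841
  outer loop
   vertex 2.8 3.4 2.4
   vertex 1.8 3.7 1.9
   vertex 2.5 0.3 4.0
  endloop
 endfacet
 facet normal 0.050 0.454 0.889
  outer loop
   vertex 3.3 0.8 3.7
   vertex 2.8 3.4 2.4
   vertex 2.5 0.3 4.0
  endloop
 endfacet
 facet normal 0.589 -0.703 0.399
  outer loop
   vertex 3.3 0.8 3.7
   vertex 2.5 0.3 4.0
   vertex 3.6 0.2 2.2
  endloop
 endfacet
 facet normal 0.752 0.405 0.520
  outer loop
   vertex 3.3 0.8 3.7
   vertex 4.2 1.7 1.7
   vertex 2.8 3.4 2.4
  endloop
 endfacet
 facet normal 0.918 -0.270 0.292
  outer loop
   vertex 3.3 0.8 3.7
   vertex 3.6 0.2 2.2
   vertex 4.2 1.7 1.7
  endloop
 endfacet
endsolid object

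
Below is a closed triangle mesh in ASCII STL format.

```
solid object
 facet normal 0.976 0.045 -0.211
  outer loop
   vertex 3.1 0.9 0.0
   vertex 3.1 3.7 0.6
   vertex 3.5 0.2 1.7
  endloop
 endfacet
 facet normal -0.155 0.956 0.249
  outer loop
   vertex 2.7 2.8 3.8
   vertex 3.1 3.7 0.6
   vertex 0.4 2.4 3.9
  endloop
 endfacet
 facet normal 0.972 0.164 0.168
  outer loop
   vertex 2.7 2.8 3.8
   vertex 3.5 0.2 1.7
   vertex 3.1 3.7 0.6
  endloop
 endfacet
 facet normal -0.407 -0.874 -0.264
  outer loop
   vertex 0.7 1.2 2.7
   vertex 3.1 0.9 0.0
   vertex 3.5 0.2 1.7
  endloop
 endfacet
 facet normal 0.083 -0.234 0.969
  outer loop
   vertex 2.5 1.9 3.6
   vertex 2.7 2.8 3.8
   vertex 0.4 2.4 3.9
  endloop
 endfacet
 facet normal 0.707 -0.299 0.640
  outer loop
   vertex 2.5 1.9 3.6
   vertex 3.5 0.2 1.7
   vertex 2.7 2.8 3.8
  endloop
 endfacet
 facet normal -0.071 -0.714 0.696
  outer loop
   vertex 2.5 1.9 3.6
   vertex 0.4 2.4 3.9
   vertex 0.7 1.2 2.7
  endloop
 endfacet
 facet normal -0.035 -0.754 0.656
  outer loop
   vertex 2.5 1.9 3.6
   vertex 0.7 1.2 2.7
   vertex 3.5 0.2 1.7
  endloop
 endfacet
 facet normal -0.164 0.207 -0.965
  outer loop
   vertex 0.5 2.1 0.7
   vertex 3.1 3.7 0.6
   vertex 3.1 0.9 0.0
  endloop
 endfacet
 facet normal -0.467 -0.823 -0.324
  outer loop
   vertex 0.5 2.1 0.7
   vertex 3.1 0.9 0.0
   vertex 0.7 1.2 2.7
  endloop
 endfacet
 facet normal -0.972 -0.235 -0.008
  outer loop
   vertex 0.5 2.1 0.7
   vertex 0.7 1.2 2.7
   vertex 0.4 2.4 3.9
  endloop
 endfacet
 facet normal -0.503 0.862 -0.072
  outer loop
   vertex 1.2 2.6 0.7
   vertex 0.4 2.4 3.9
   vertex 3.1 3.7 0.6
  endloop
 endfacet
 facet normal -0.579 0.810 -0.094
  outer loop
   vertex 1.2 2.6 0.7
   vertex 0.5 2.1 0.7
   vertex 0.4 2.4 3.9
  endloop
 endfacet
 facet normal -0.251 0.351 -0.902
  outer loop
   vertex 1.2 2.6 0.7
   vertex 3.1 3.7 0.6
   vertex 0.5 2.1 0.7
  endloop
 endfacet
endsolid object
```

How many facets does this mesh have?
14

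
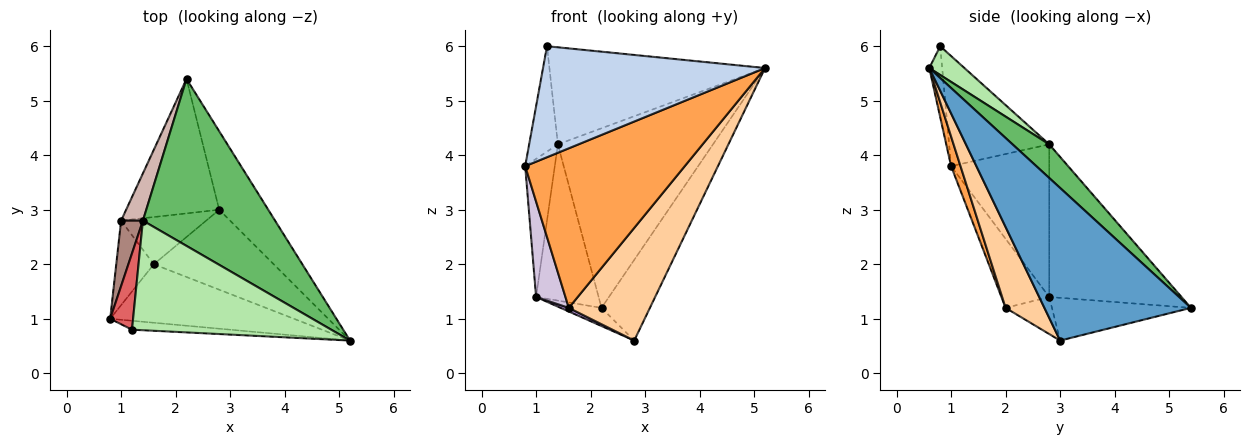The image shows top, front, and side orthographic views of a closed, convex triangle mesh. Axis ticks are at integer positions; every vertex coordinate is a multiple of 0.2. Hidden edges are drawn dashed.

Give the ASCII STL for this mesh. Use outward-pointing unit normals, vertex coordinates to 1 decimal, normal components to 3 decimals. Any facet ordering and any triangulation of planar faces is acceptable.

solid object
 facet normal 0.908 0.300 -0.292
  outer loop
   vertex 2.8 3.0 0.6
   vertex 2.2 5.4 1.2
   vertex 5.2 0.6 5.6
  endloop
 endfacet
 facet normal -0.058 -0.995 -0.080
  outer loop
   vertex 1.2 0.8 6.0
   vertex 0.8 1.0 3.8
   vertex 5.2 0.6 5.6
  endloop
 endfacet
 facet normal 0.055 -0.938 -0.344
  outer loop
   vertex 1.6 2.0 1.2
   vertex 5.2 0.6 5.6
   vertex 0.8 1.0 3.8
  endloop
 endfacet
 facet normal 0.364 -0.760 -0.539
  outer loop
   vertex 1.6 2.0 1.2
   vertex 2.8 3.0 0.6
   vertex 5.2 0.6 5.6
  endloop
 endfacet
 facet normal 0.171 0.722 0.671
  outer loop
   vertex 1.4 2.8 4.2
   vertex 5.2 0.6 5.6
   vertex 2.2 5.4 1.2
  endloop
 endfacet
 facet normal 0.107 0.659 0.744
  outer loop
   vertex 1.4 2.8 4.2
   vertex 1.2 0.8 6.0
   vertex 5.2 0.6 5.6
  endloop
 endfacet
 facet normal -0.943 0.271 0.196
  outer loop
   vertex 1.4 2.8 4.2
   vertex 0.8 1.0 3.8
   vertex 1.2 0.8 6.0
  endloop
 endfacet
 facet normal -0.414 0.122 -0.902
  outer loop
   vertex 1.0 2.8 1.4
   vertex 2.2 5.4 1.2
   vertex 2.8 3.0 0.6
  endloop
 endfacet
 facet normal -0.399 -0.070 -0.914
  outer loop
   vertex 1.0 2.8 1.4
   vertex 2.8 3.0 0.6
   vertex 1.6 2.0 1.2
  endloop
 endfacet
 facet normal -0.773 -0.475 -0.420
  outer loop
   vertex 1.0 2.8 1.4
   vertex 1.6 2.0 1.2
   vertex 0.8 1.0 3.8
  endloop
 endfacet
 facet normal -0.949 0.286 0.136
  outer loop
   vertex 1.0 2.8 1.4
   vertex 0.8 1.0 3.8
   vertex 1.4 2.8 4.2
  endloop
 endfacet
 facet normal -0.897 0.424 0.128
  outer loop
   vertex 1.0 2.8 1.4
   vertex 1.4 2.8 4.2
   vertex 2.2 5.4 1.2
  endloop
 endfacet
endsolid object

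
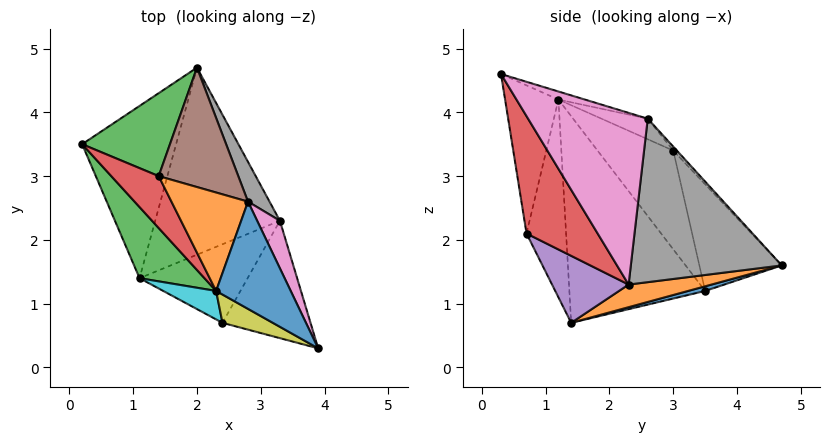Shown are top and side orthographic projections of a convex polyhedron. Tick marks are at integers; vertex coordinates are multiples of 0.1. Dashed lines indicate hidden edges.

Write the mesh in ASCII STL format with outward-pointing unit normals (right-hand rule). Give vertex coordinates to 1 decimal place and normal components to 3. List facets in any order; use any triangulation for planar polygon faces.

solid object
 facet normal 0.048 0.251 -0.967
  outer loop
   vertex 1.1 1.4 0.7
   vertex 0.2 3.5 1.2
   vertex 2.0 4.7 1.6
  endloop
 endfacet
 facet normal 0.174 0.215 -0.961
  outer loop
   vertex 3.3 2.3 1.3
   vertex 1.1 1.4 0.7
   vertex 2.0 4.7 1.6
  endloop
 endfacet
 facet normal -0.561 0.687 0.462
  outer loop
   vertex 1.4 3.0 3.4
   vertex 2.0 4.7 1.6
   vertex 0.2 3.5 1.2
  endloop
 endfacet
 facet normal 0.640 -0.600 -0.480
  outer loop
   vertex 2.4 0.7 2.1
   vertex 3.3 2.3 1.3
   vertex 3.9 0.3 4.6
  endloop
 endfacet
 facet normal 0.427 -0.585 -0.689
  outer loop
   vertex 2.4 0.7 2.1
   vertex 1.1 1.4 0.7
   vertex 3.3 2.3 1.3
  endloop
 endfacet
 facet normal -0.034 0.732 0.680
  outer loop
   vertex 2.8 2.6 3.9
   vertex 2.0 4.7 1.6
   vertex 1.4 3.0 3.4
  endloop
 endfacet
 facet normal 0.882 0.457 0.117
  outer loop
   vertex 2.8 2.6 3.9
   vertex 3.9 0.3 4.6
   vertex 3.3 2.3 1.3
  endloop
 endfacet
 facet normal 0.879 0.462 0.116
  outer loop
   vertex 2.8 2.6 3.9
   vertex 3.3 2.3 1.3
   vertex 2.0 4.7 1.6
  endloop
 endfacet
 facet normal -0.516 -0.839 0.175
  outer loop
   vertex 2.3 1.2 4.2
   vertex 2.4 0.7 2.1
   vertex 3.9 0.3 4.6
  endloop
 endfacet
 facet normal -0.595 -0.787 0.159
  outer loop
   vertex 2.3 1.2 4.2
   vertex 1.1 1.4 0.7
   vertex 2.4 0.7 2.1
  endloop
 endfacet
 facet normal -0.104 0.244 0.964
  outer loop
   vertex 2.3 1.2 4.2
   vertex 3.9 0.3 4.6
   vertex 2.8 2.6 3.9
  endloop
 endfacet
 facet normal -0.248 0.287 0.925
  outer loop
   vertex 2.3 1.2 4.2
   vertex 2.8 2.6 3.9
   vertex 1.4 3.0 3.4
  endloop
 endfacet
 facet normal -0.860 -0.433 0.270
  outer loop
   vertex 2.3 1.2 4.2
   vertex 0.2 3.5 1.2
   vertex 1.1 1.4 0.7
  endloop
 endfacet
 facet normal -0.873 -0.250 0.419
  outer loop
   vertex 2.3 1.2 4.2
   vertex 1.4 3.0 3.4
   vertex 0.2 3.5 1.2
  endloop
 endfacet
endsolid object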